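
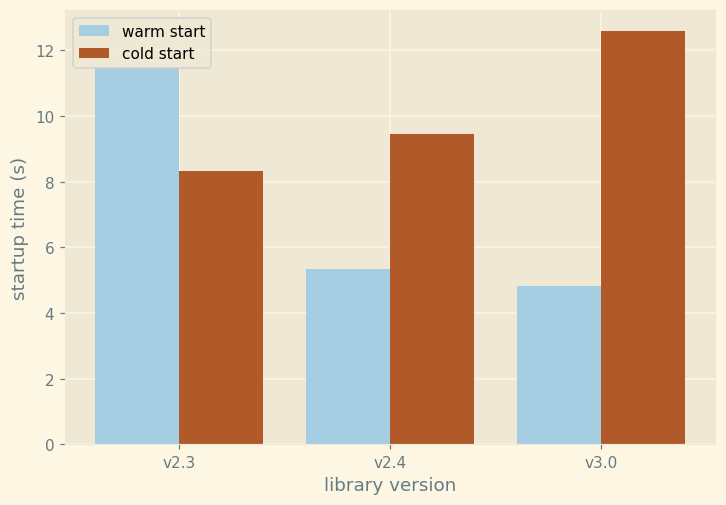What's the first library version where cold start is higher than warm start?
v2.3: cold start ≈ 8 vs warm start ≈ 12 (not yet); v2.4: cold start ≈ 10 vs warm start ≈ 6 (first crossover).

v2.4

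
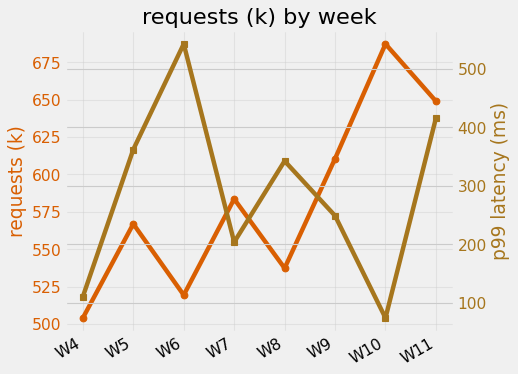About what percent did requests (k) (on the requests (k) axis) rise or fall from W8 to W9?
W8 ≈ 540, W9 ≈ 620; (620 − 540) / 540 ≈ +14.8%.

≈ +14.8%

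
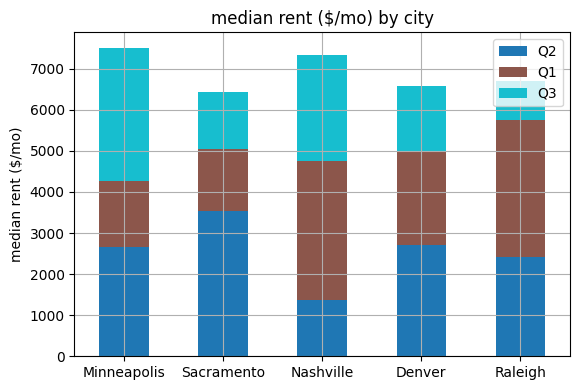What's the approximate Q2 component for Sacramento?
≈ 4000

Q2 top ≈ 4000, bottom ≈ 0; segment ≈ 4000.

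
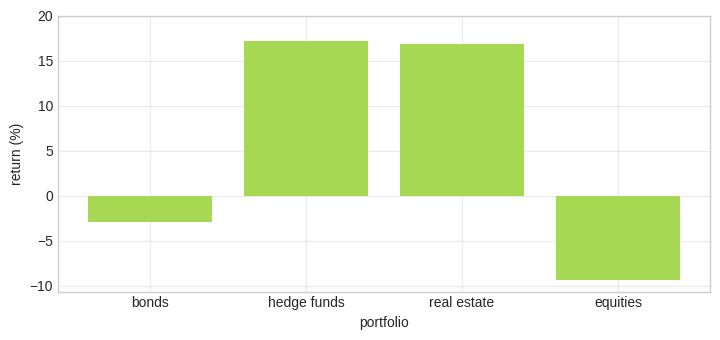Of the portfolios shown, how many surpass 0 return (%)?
2

Above 0: hedge funds, real estate.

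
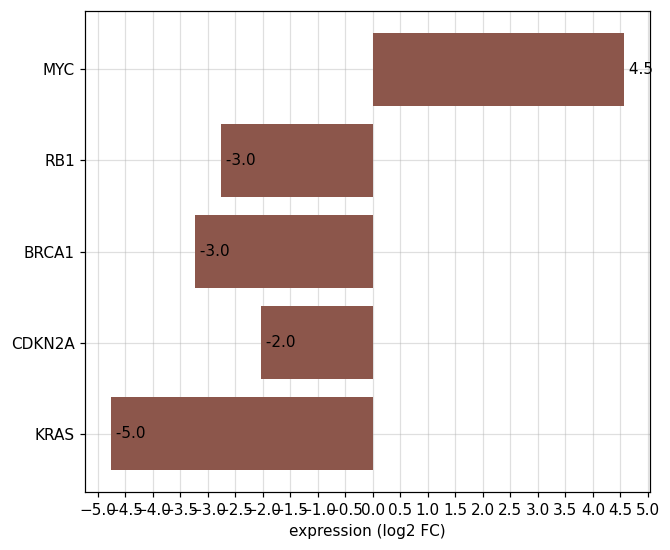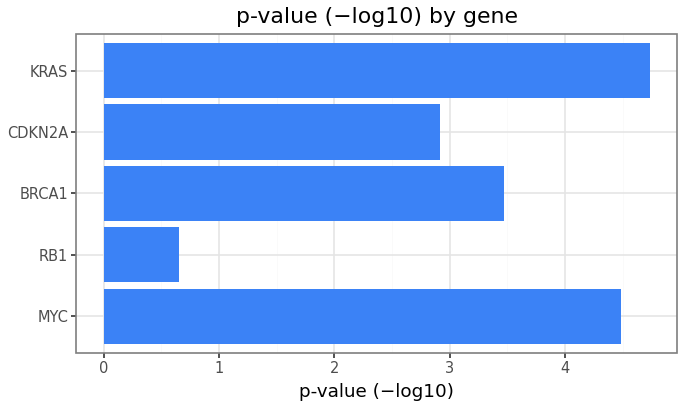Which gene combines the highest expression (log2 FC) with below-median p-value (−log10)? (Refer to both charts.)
CDKN2A

Chart 2 median p-value (−log10) ≈ 3.5; below-median genes: RB1, CDKN2A. Among those, CDKN2A has the highest expression (log2 FC) (≈ -2).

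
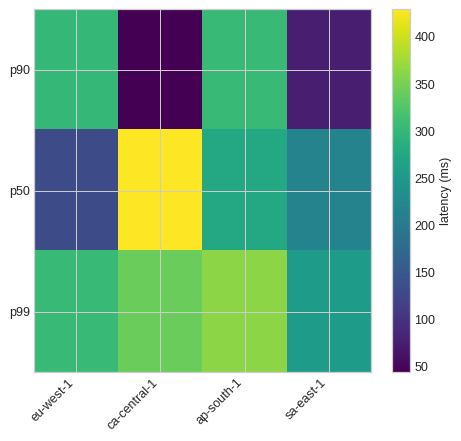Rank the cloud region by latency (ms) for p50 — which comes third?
sa-east-1

Top 4 for p50: ca-central-1 ≈ 450, ap-south-1 ≈ 300, sa-east-1 ≈ 200, eu-west-1 ≈ 150.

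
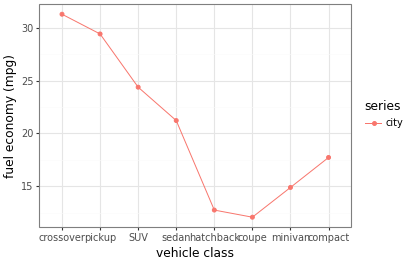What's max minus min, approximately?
Max crossover ≈ 32, min coupe ≈ 12; range ≈ 20.

≈ 20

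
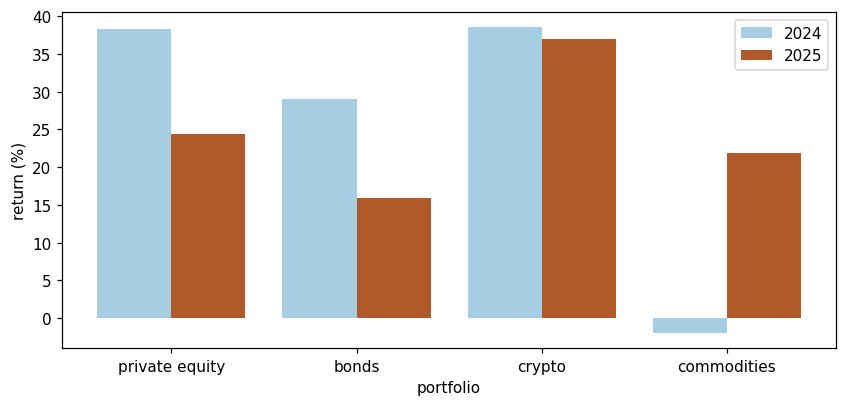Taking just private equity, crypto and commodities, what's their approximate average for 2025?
(25 + 35 + 20) / 3 ≈ 27.

≈ 27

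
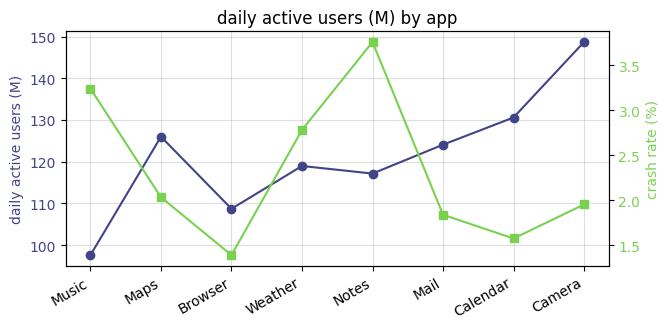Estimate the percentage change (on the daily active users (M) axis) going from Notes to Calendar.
Notes ≈ 115, Calendar ≈ 130; (130 − 115) / 115 ≈ +13%.

≈ +13%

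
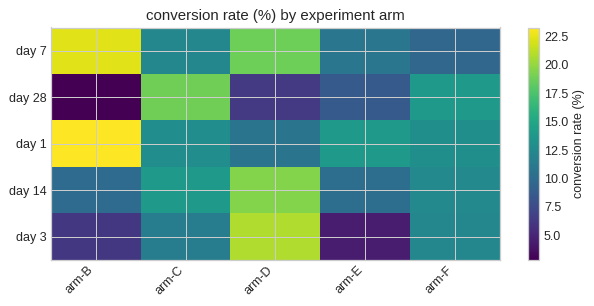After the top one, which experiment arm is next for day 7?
arm-D

Top 3 for day 7: arm-B ≈ 22, arm-D ≈ 18, arm-C ≈ 12.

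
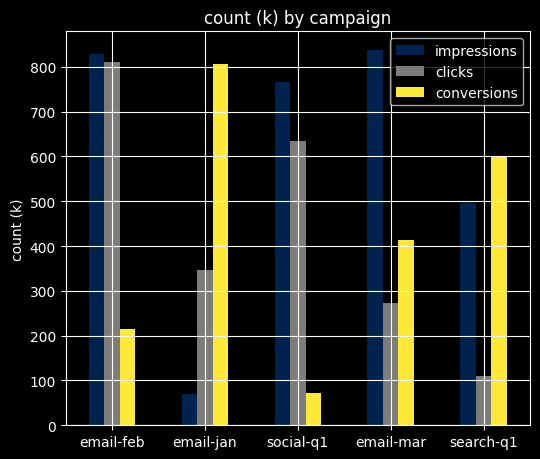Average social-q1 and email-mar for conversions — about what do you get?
(100 + 400) / 2 ≈ 250.

≈ 250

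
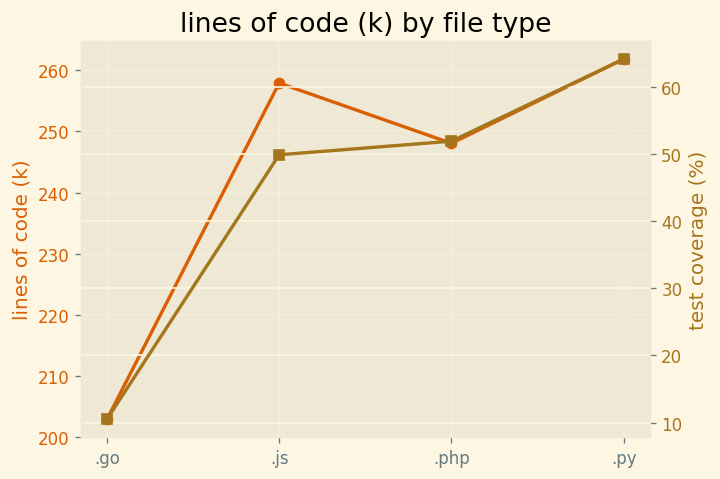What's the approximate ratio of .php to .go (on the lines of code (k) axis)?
≈ 1.22×

.php ≈ 250, .go ≈ 205; 250/205 ≈ 1.22.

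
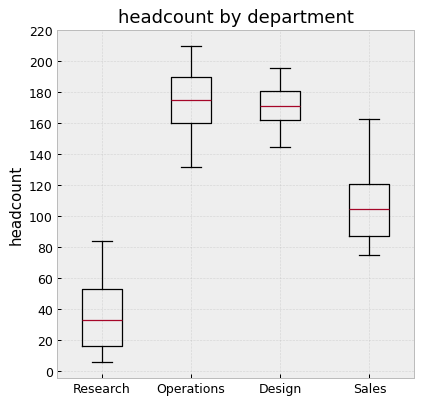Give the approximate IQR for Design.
≈ 20

Q3 ≈ 180, Q1 ≈ 160; IQR ≈ 20.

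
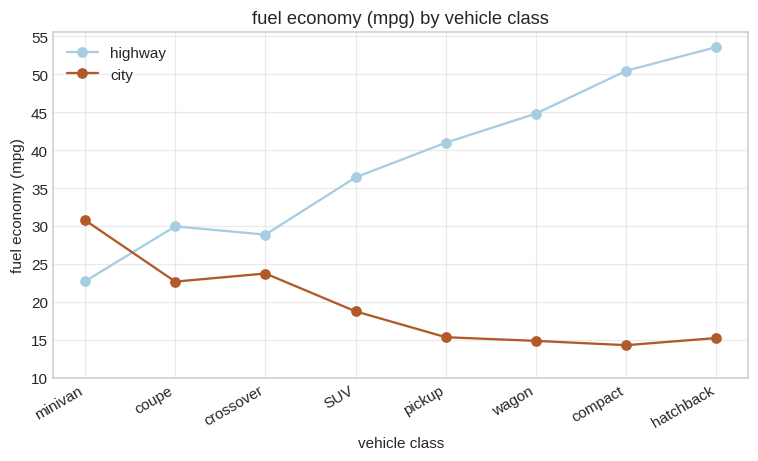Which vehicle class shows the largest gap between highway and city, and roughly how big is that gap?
hatchback: highway ≈ 55, city ≈ 15 → gap ≈ 40. Next-largest (compact) is only ≈ 35.

hatchback, ≈ 40 mpg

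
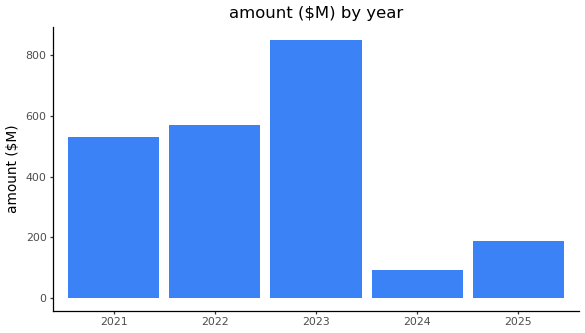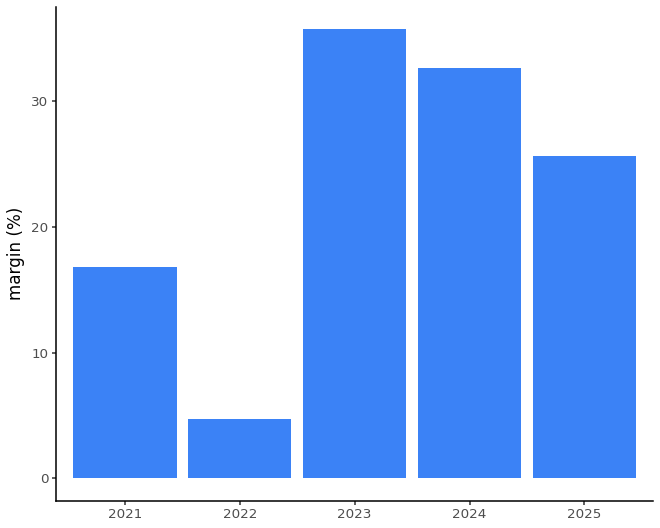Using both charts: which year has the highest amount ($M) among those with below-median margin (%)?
2022

Chart 2 median margin (%) ≈ 25; below-median years: 2021, 2022. Among those, 2022 has the highest amount ($M) (≈ 600).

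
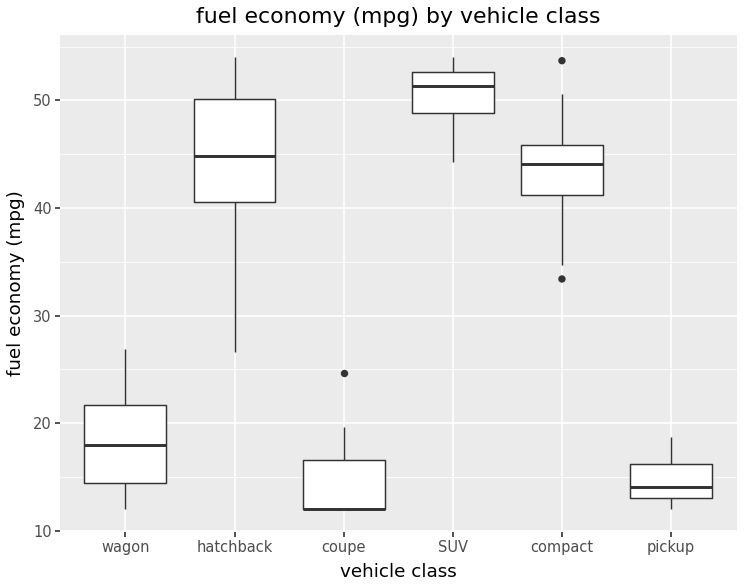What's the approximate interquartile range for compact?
≈ 5

Q3 ≈ 45, Q1 ≈ 40; IQR ≈ 5.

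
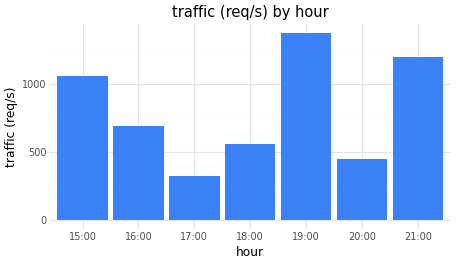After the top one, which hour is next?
Top 3: 19:00 ≈ 1400, 21:00 ≈ 1200, 15:00 ≈ 1000.

21:00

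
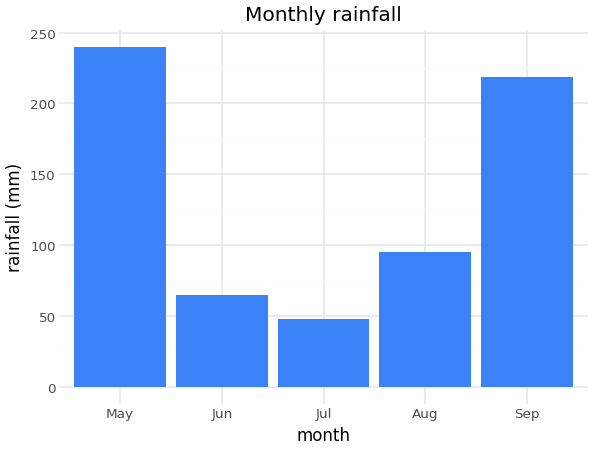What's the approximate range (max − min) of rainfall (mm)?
≈ 200

Max May ≈ 240, min Jul ≈ 40; range ≈ 200.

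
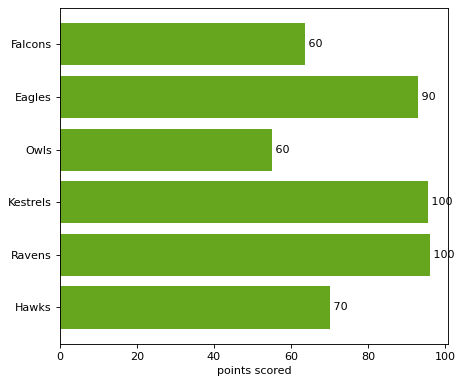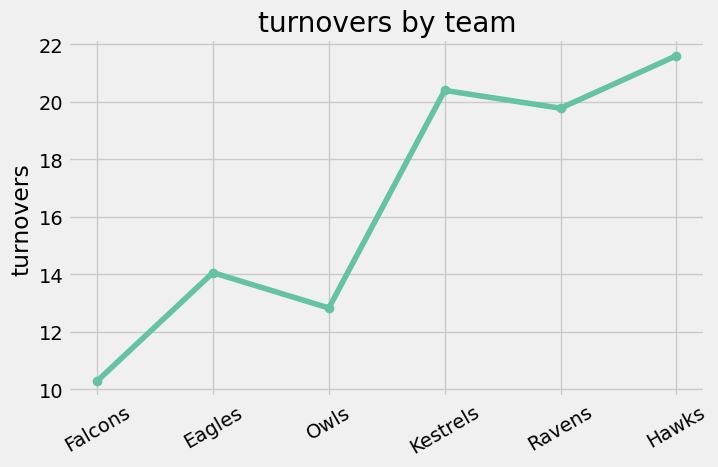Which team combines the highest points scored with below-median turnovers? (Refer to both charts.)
Eagles

Chart 2 median turnovers ≈ 16; below-median teams: Falcons, Eagles, Owls. Among those, Eagles has the highest points scored (≈ 90).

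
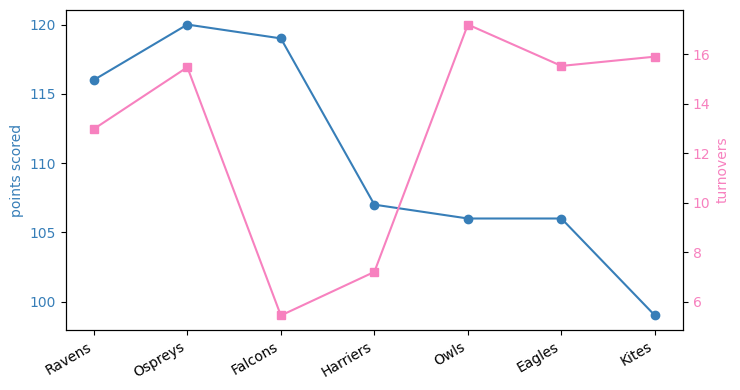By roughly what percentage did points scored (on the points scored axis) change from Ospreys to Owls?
≈ -11.7%

Ospreys ≈ 120, Owls ≈ 106; (106 − 120) / 120 ≈ -11.7%.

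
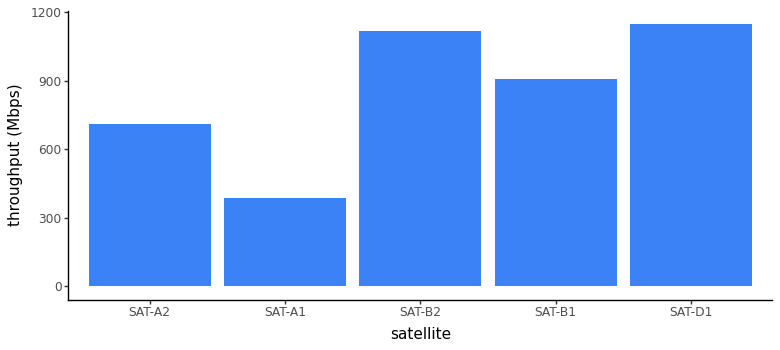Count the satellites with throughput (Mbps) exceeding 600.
Above 600: SAT-A2, SAT-B2, SAT-B1, SAT-D1.

4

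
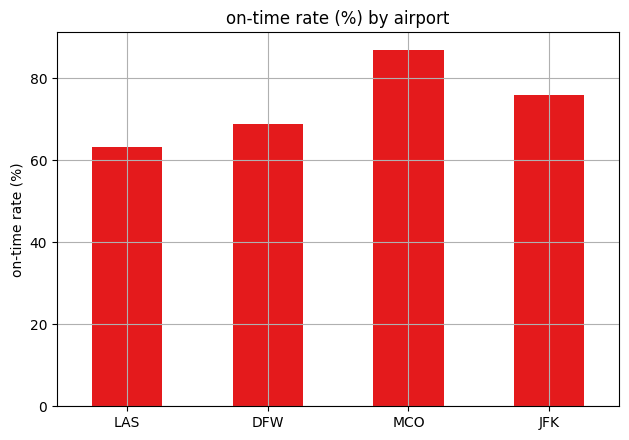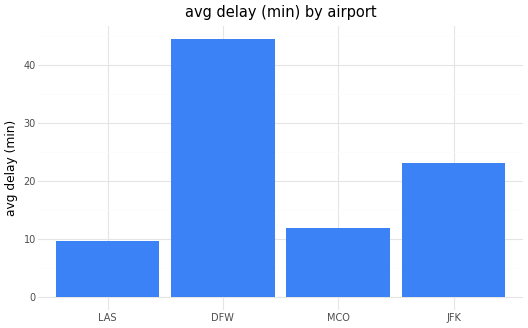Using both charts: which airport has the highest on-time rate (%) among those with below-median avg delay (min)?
MCO

Chart 2 median avg delay (min) ≈ 20; below-median airports: LAS, MCO. Among those, MCO has the highest on-time rate (%) (≈ 90).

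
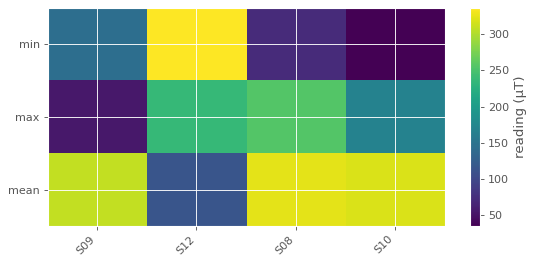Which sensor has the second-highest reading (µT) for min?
Top 3 for min: S12 ≈ 350, S09 ≈ 150, S08 ≈ 50.

S09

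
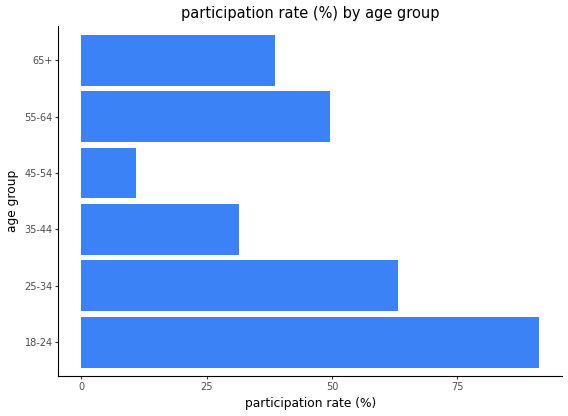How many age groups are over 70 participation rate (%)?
Above 70: 18-24.

1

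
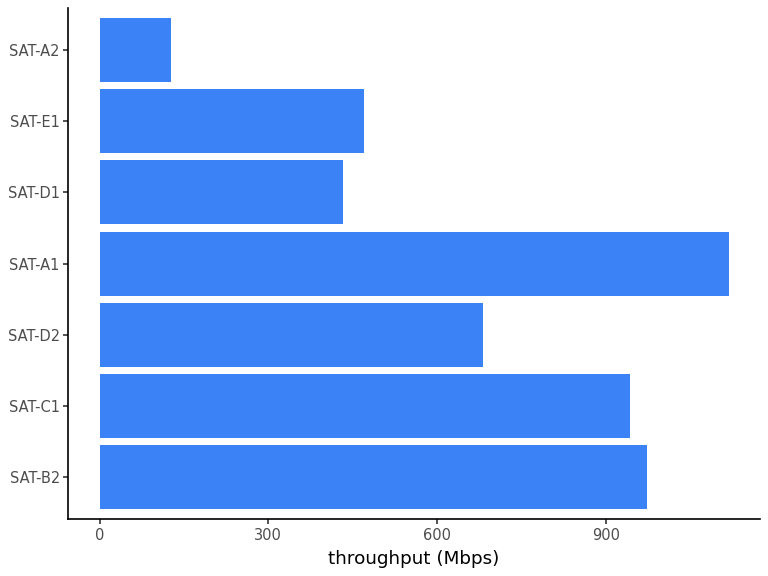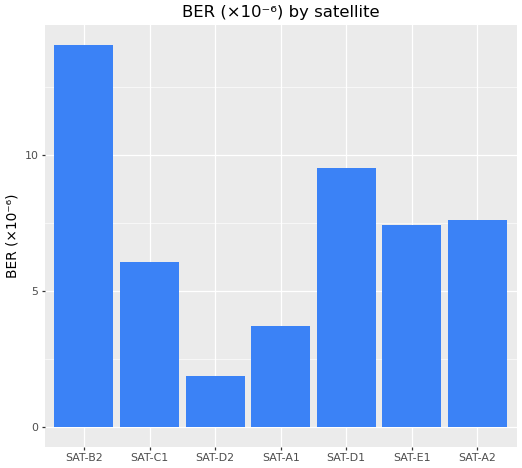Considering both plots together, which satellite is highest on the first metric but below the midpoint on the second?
SAT-A1

Chart 2 median BER (×10⁻⁶) ≈ 8; below-median satellites: SAT-C1, SAT-D2, SAT-A1. Among those, SAT-A1 has the highest throughput (Mbps) (≈ 1200).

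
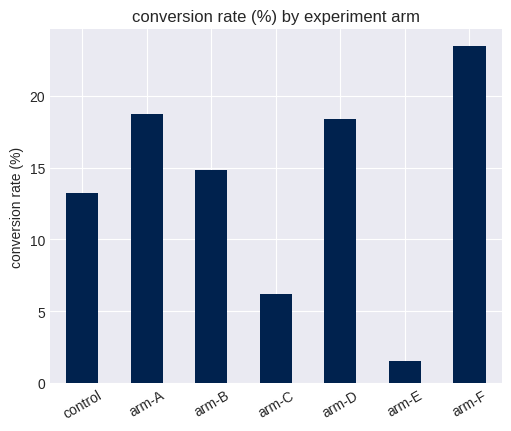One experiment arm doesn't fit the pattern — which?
arm-E

arm-E ≈ 2; the rest sit between ≈ 6 and ≈ 24.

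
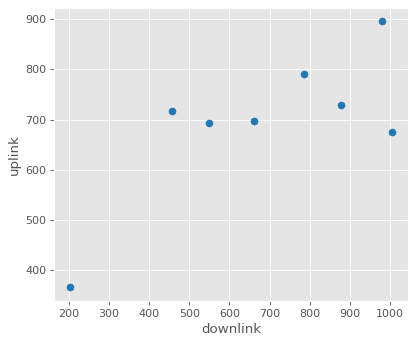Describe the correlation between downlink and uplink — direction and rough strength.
Points are positively correlated; strong (|r| ≈ 0.8).

positive, strong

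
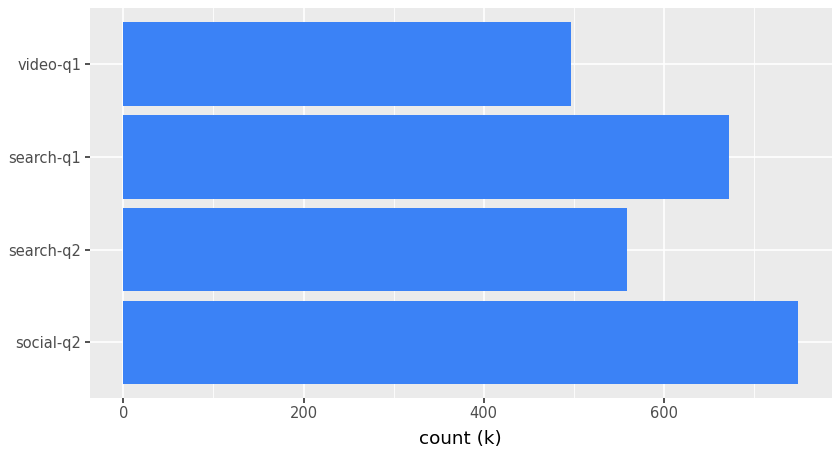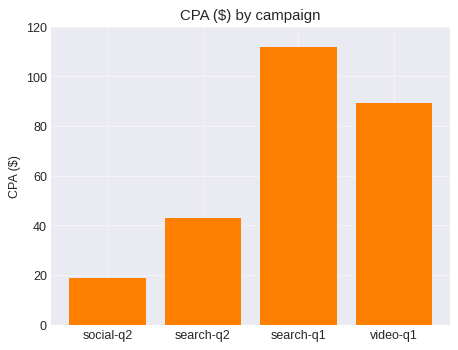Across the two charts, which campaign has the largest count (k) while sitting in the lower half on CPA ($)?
Chart 2 median CPA ($) ≈ 60; below-median campaigns: social-q2, search-q2. Among those, social-q2 has the highest count (k) (≈ 700).

social-q2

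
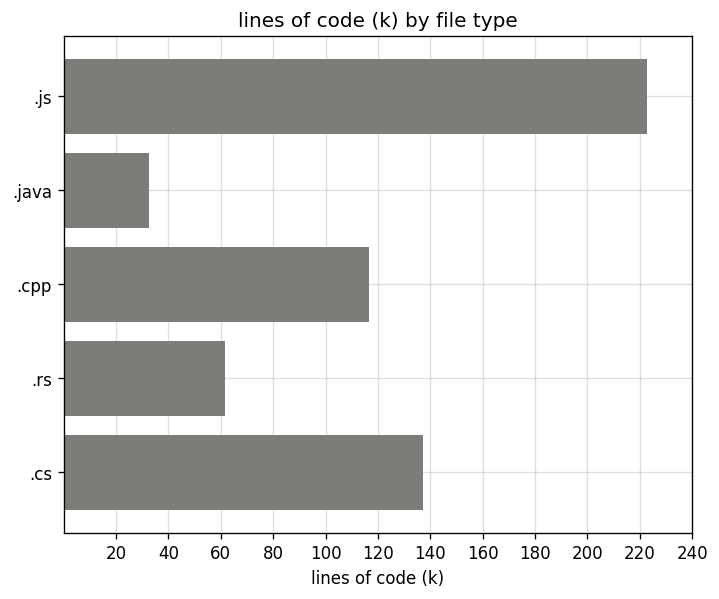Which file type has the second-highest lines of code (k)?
.cs

Top 3: .js ≈ 220, .cs ≈ 140, .cpp ≈ 120.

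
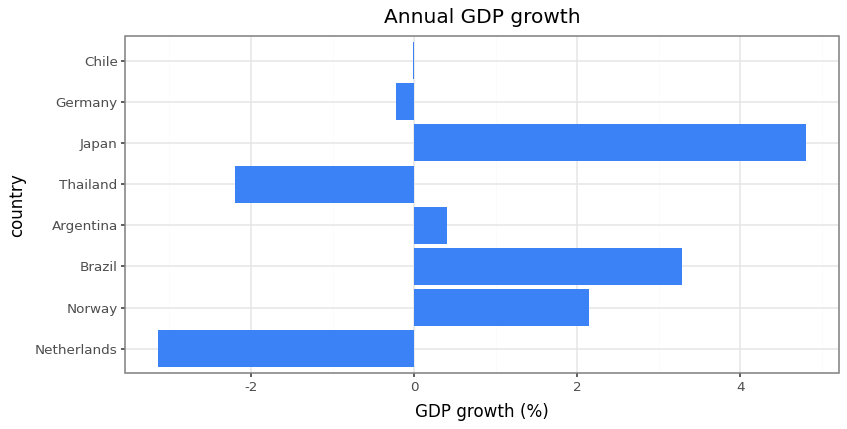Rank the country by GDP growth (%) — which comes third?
Norway

Top 4: Japan ≈ 5, Brazil ≈ 3, Norway ≈ 2, Argentina ≈ 0.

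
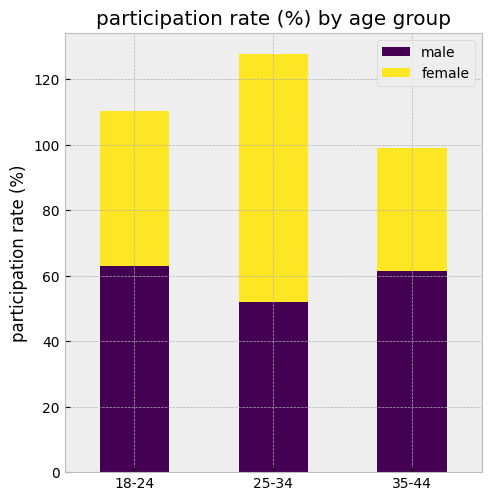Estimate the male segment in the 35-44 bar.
≈ 60

male top ≈ 60, bottom ≈ 0; segment ≈ 60.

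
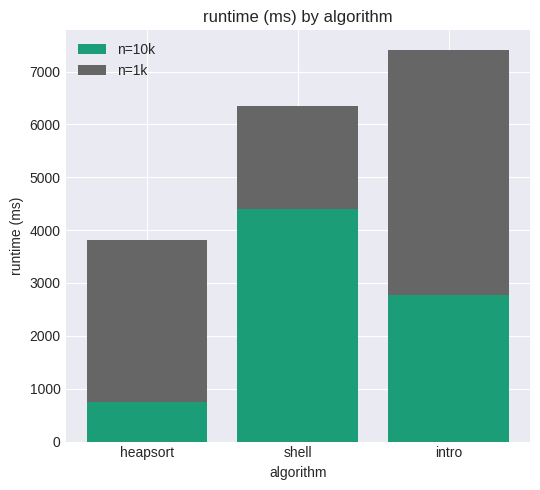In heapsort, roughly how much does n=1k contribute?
n=1k top ≈ 4000, bottom ≈ 1000; segment ≈ 3000.

≈ 3000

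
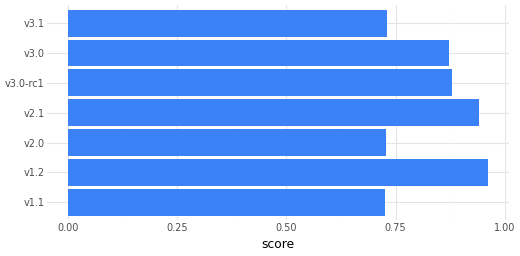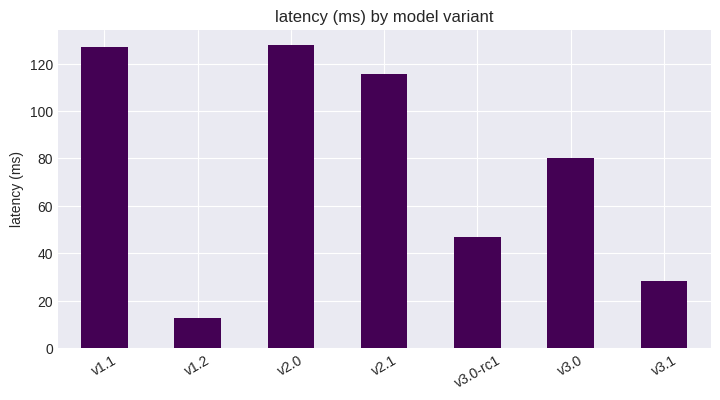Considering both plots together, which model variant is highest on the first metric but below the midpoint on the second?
Chart 2 median latency (ms) ≈ 80; below-median model variants: v1.2, v3.0-rc1, v3.1. Among those, v1.2 has the highest score (≈ 1).

v1.2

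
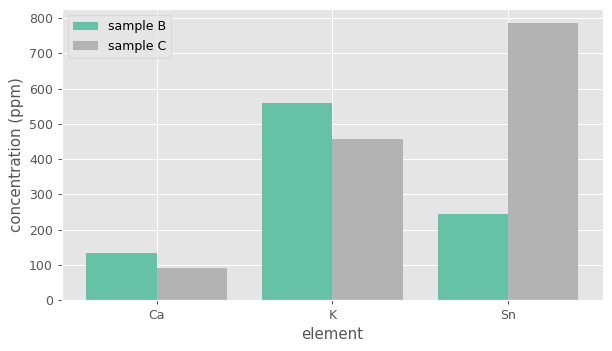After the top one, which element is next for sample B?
Top 3 for sample B: K ≈ 600, Sn ≈ 200, Ca ≈ 100.

Sn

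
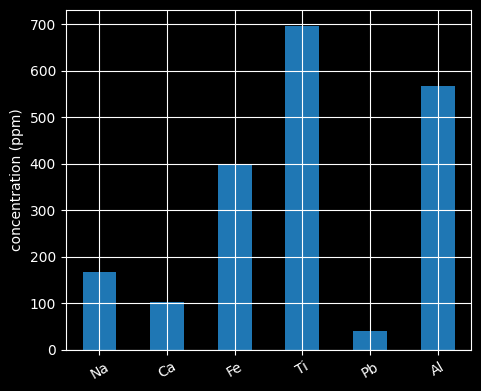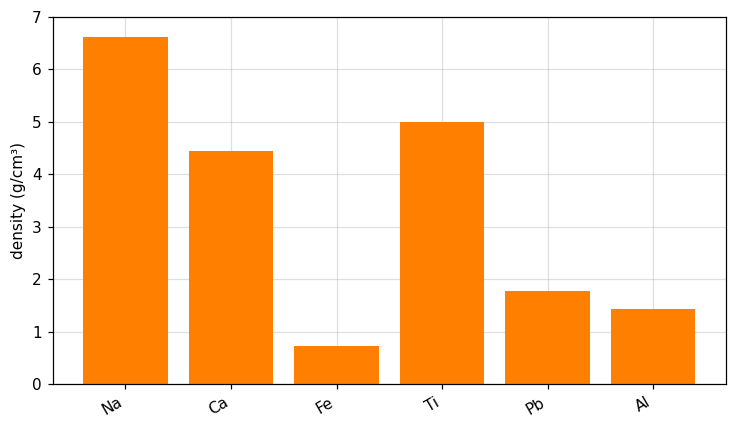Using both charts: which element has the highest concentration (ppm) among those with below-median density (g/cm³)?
Chart 2 median density (g/cm³) ≈ 3; below-median elements: Fe, Pb, Al. Among those, Al has the highest concentration (ppm) (≈ 600).

Al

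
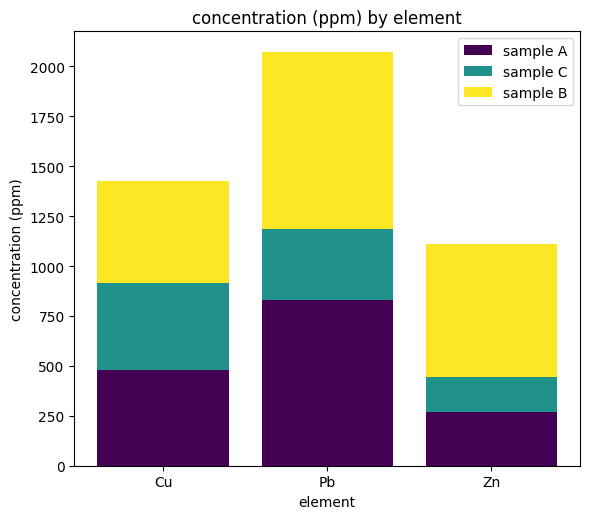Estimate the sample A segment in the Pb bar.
≈ 800

sample A top ≈ 800, bottom ≈ 0; segment ≈ 800.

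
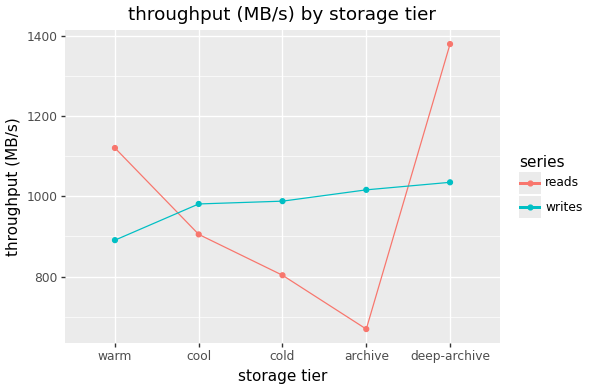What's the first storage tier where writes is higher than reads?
cool

warm: writes ≈ 900 vs reads ≈ 1100 (not yet); cool: writes ≈ 1000 vs reads ≈ 900 (first crossover).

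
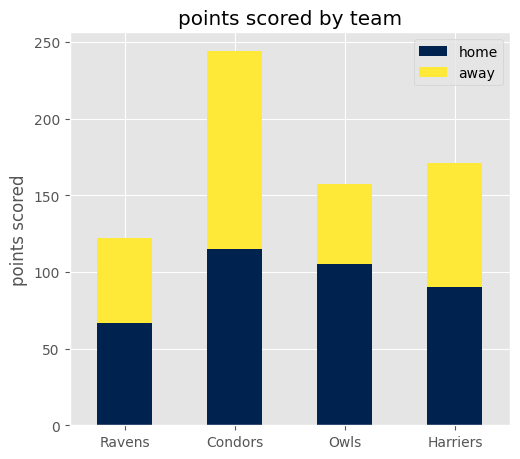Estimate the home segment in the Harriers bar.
≈ 100

home top ≈ 100, bottom ≈ 0; segment ≈ 100.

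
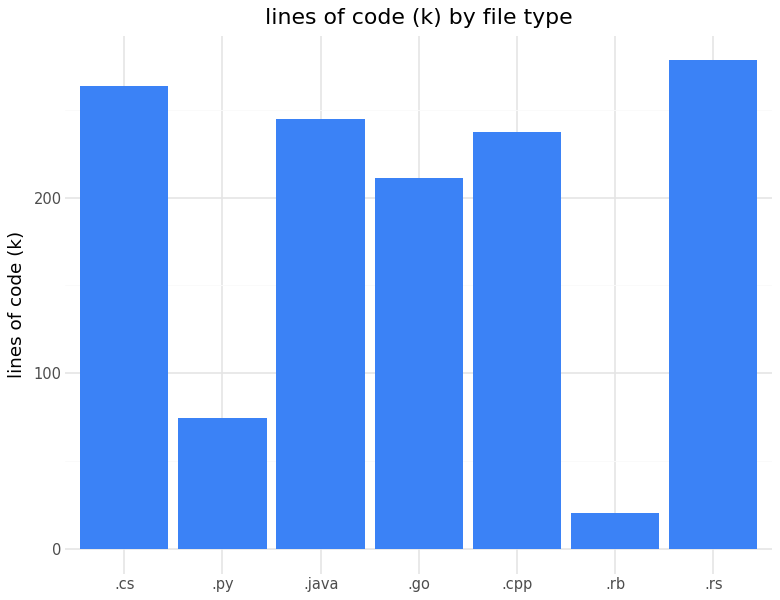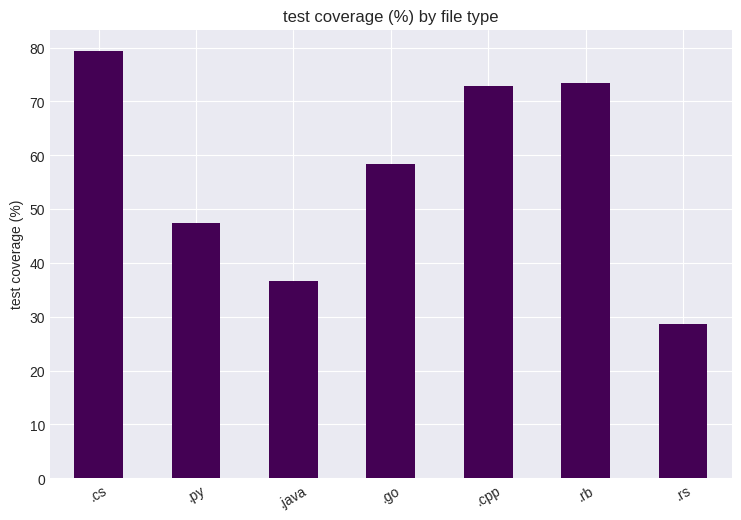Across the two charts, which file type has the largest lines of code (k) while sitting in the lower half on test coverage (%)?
Chart 2 median test coverage (%) ≈ 60; below-median file types: .py, .java, .rs. Among those, .rs has the highest lines of code (k) (≈ 300).

.rs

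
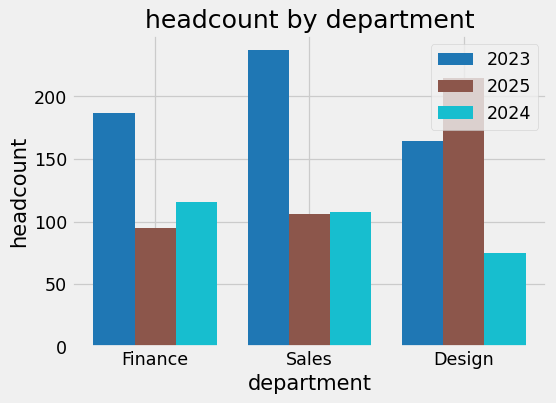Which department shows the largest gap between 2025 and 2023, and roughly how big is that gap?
Sales, ≈ 140

Sales: 2025 ≈ 100, 2023 ≈ 240 → gap ≈ 140. Next-largest (Finance) is only ≈ 80.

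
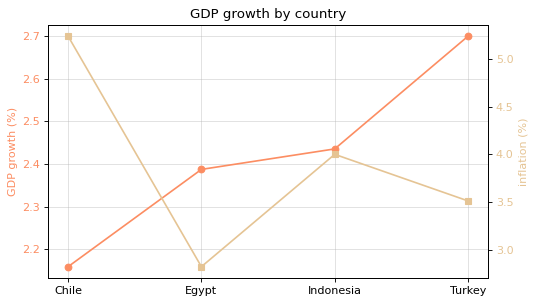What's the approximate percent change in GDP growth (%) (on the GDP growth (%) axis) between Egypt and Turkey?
≈ +12.5%

Egypt ≈ 2.40, Turkey ≈ 2.70; (2.70 − 2.40) / 2.40 ≈ +12.5%.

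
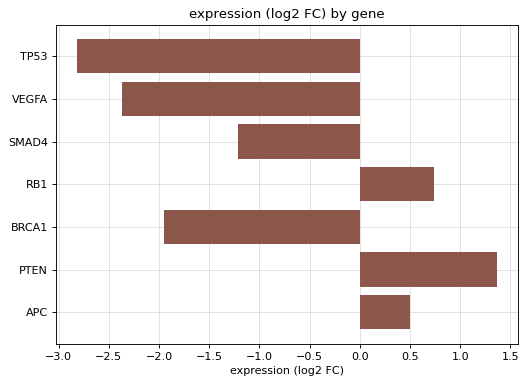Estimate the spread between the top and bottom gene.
Max PTEN ≈ 1.5, min TP53 ≈ -3.0; range ≈ 4.5.

≈ 4.5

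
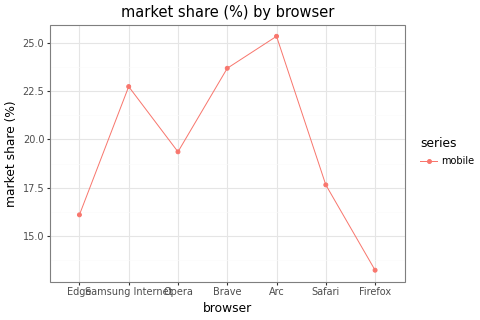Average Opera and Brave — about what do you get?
(20 + 24) / 2 ≈ 22.

≈ 22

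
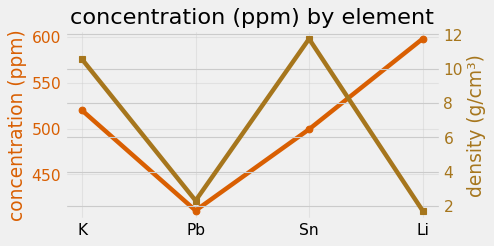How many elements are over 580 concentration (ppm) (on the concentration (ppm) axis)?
1

Above 580: Li.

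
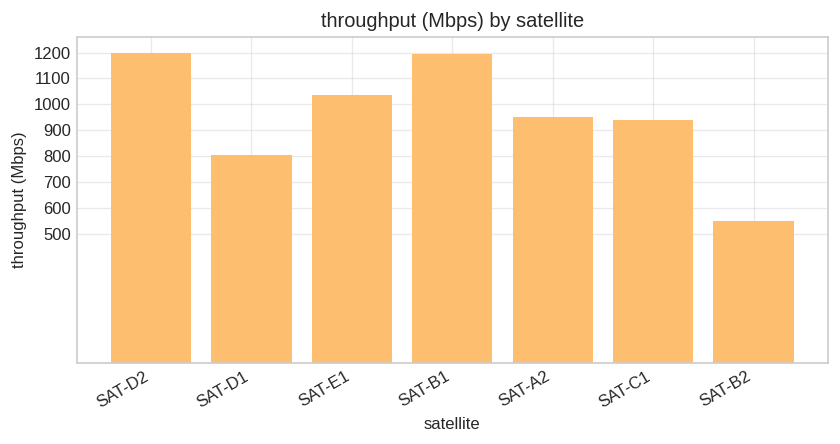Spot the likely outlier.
SAT-B2 ≈ 500; the rest sit between ≈ 800 and ≈ 1200.

SAT-B2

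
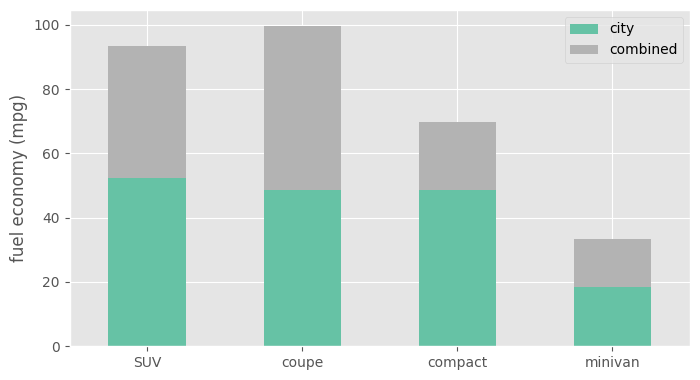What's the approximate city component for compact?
≈ 50

city top ≈ 50, bottom ≈ 0; segment ≈ 50.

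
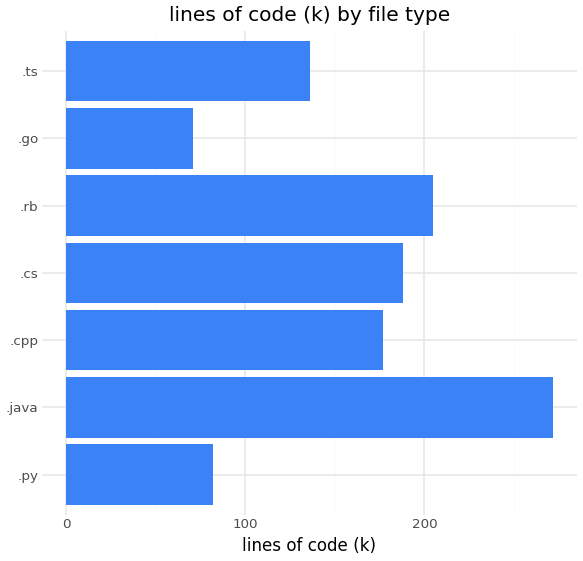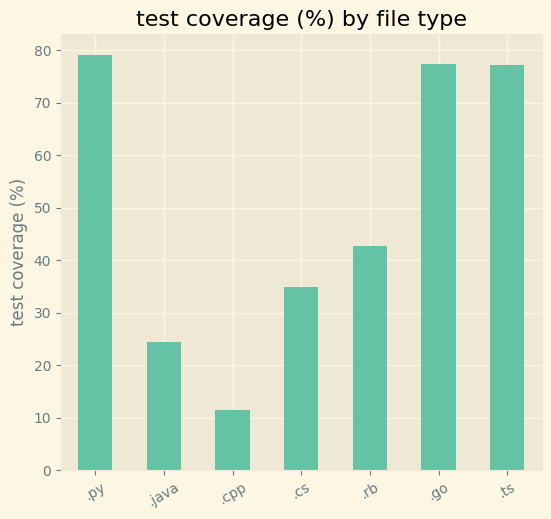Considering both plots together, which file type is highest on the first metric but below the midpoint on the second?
.java

Chart 2 median test coverage (%) ≈ 40; below-median file types: .java, .cpp, .cs. Among those, .java has the highest lines of code (k) (≈ 275).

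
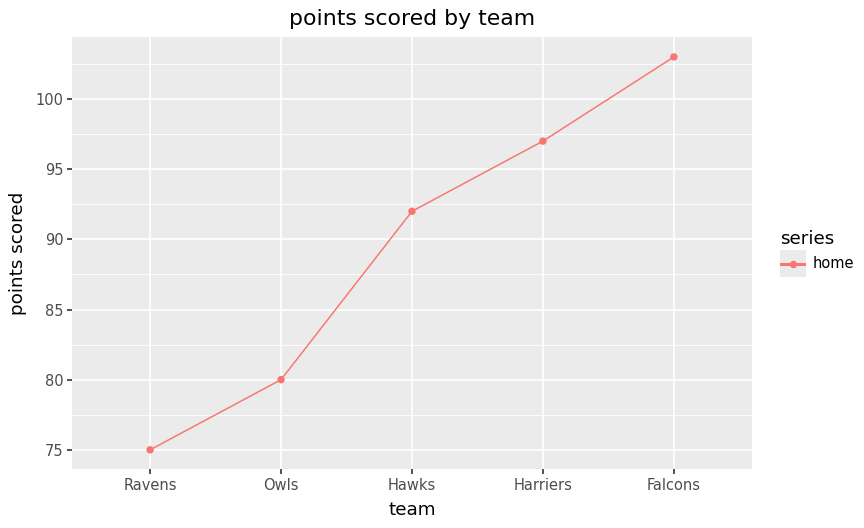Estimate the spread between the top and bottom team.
Max Falcons ≈ 105, min Ravens ≈ 75; range ≈ 30.

≈ 30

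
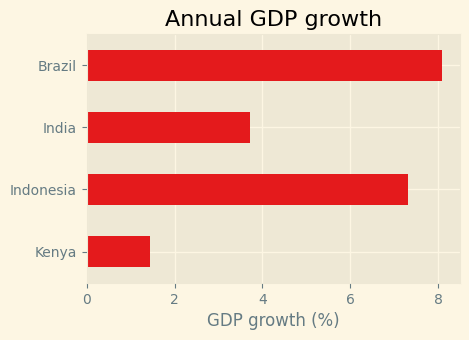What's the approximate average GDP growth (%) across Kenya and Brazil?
(1 + 8) / 2 ≈ 4.

≈ 4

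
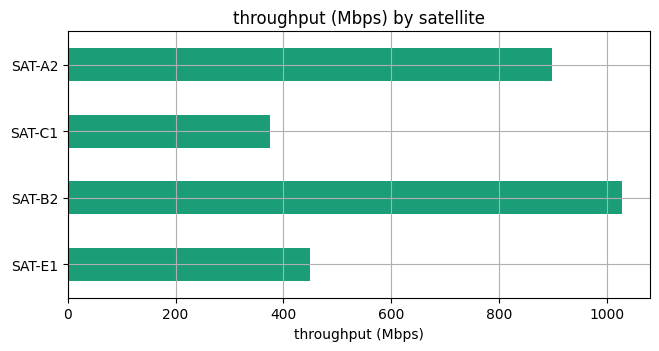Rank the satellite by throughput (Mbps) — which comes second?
SAT-A2

Top 3: SAT-B2 ≈ 1000, SAT-A2 ≈ 900, SAT-E1 ≈ 400.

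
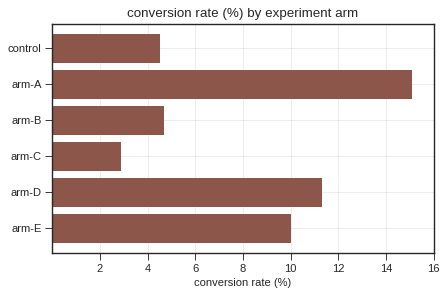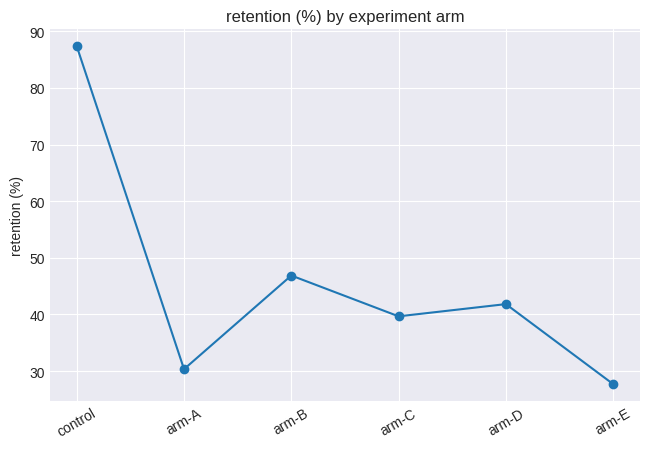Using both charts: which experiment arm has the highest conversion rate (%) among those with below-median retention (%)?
Chart 2 median retention (%) ≈ 40; below-median experiment arms: arm-A, arm-C, arm-E. Among those, arm-A has the highest conversion rate (%) (≈ 16).

arm-A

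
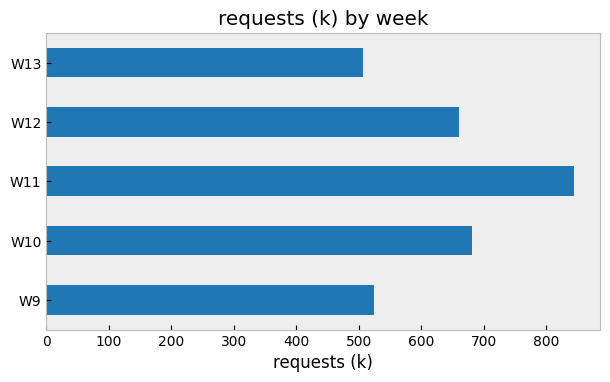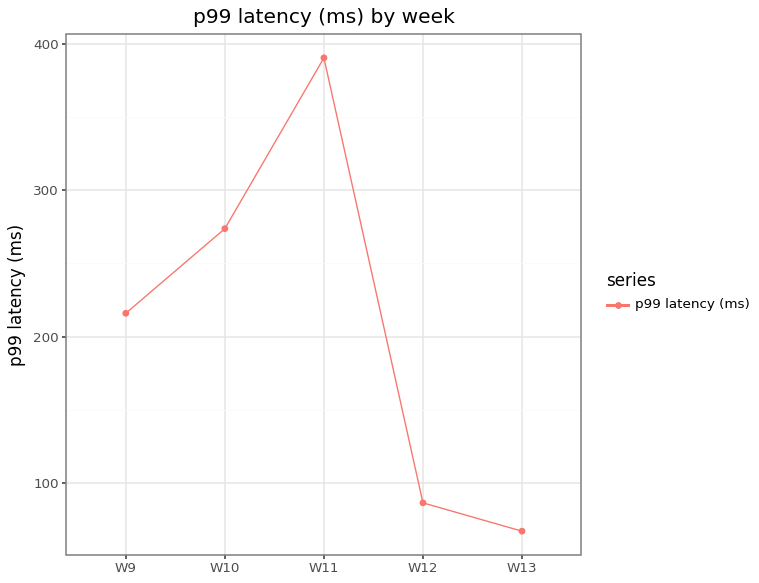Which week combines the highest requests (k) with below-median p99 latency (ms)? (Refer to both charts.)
Chart 2 median p99 latency (ms) ≈ 200; below-median weeks: W12, W13. Among those, W12 has the highest requests (k) (≈ 700).

W12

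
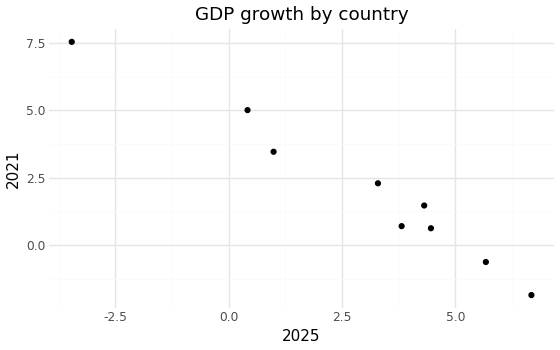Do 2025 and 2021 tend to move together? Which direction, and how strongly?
negative, strong

Points are negatively correlated; strong (|r| ≈ 1.0).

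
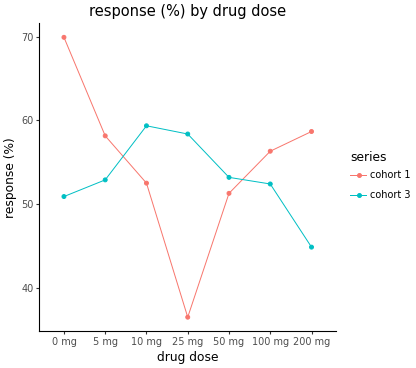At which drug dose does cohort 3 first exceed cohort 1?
5 mg: cohort 3 ≈ 55 vs cohort 1 ≈ 60 (not yet); 10 mg: cohort 3 ≈ 60 vs cohort 1 ≈ 55 (first crossover).

10 mg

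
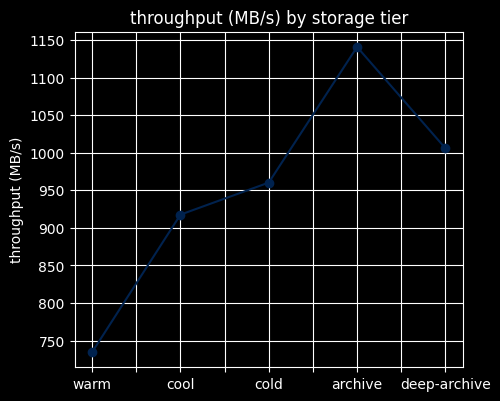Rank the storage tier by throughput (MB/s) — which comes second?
deep-archive

Top 3: archive ≈ 1150, deep-archive ≈ 1000, cold ≈ 950.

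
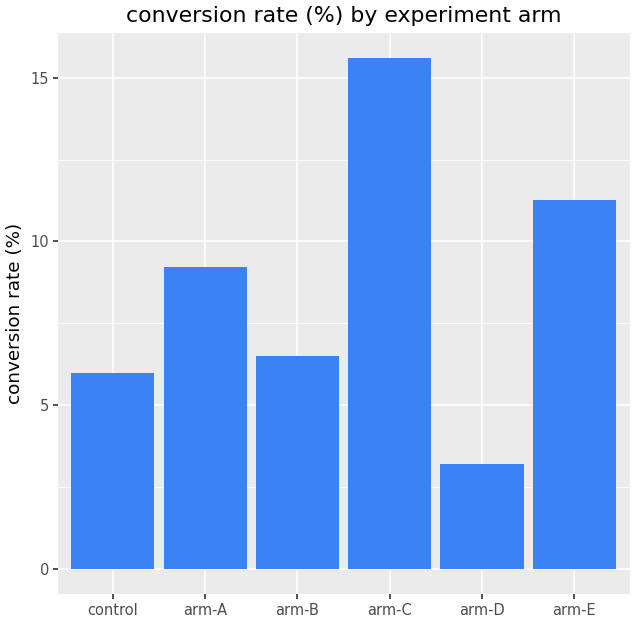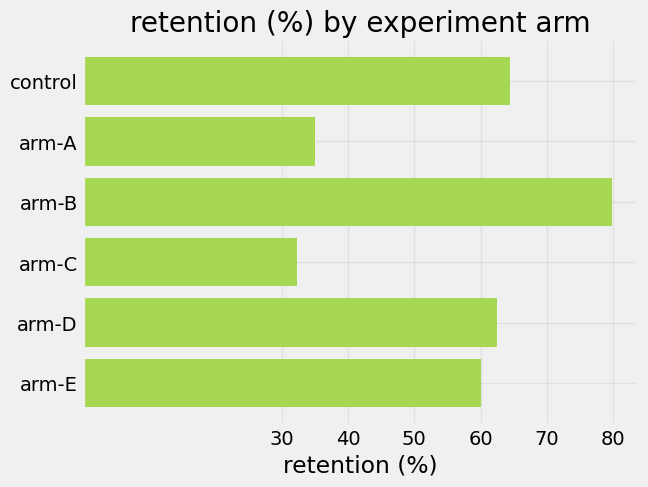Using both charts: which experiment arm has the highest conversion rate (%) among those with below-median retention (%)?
arm-C

Chart 2 median retention (%) ≈ 60; below-median experiment arms: arm-A, arm-C, arm-E. Among those, arm-C has the highest conversion rate (%) (≈ 16).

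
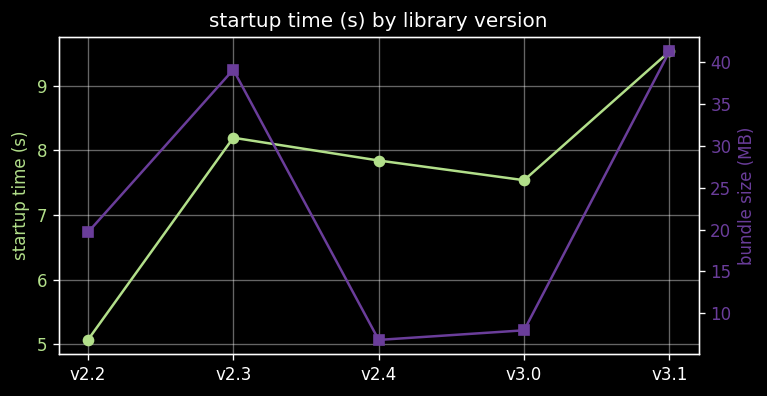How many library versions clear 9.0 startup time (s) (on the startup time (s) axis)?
Above 9.0: v3.1.

1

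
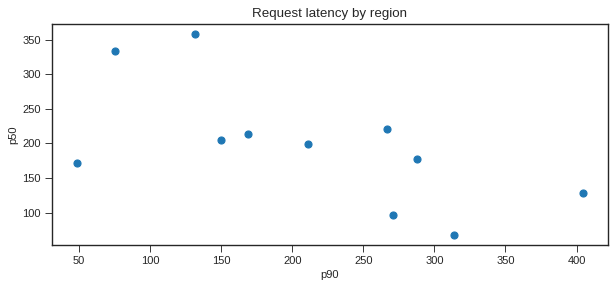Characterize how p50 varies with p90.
negative, moderate

Points are negatively correlated; moderate (|r| ≈ 0.6).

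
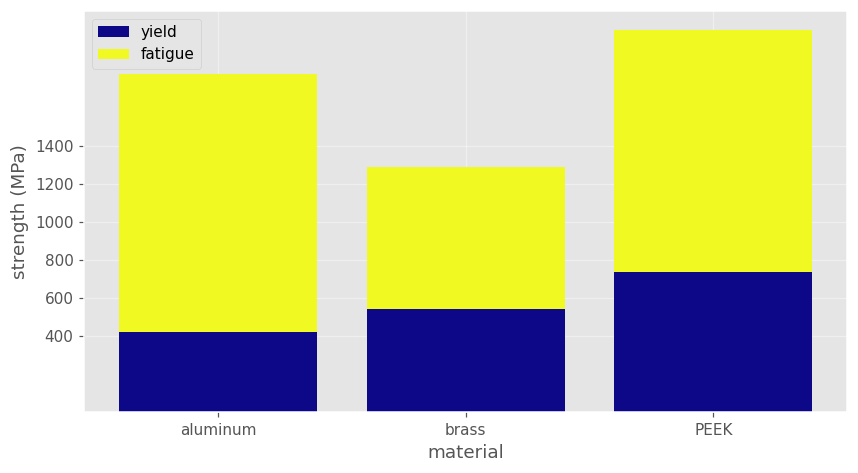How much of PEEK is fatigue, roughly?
fatigue top ≈ 2000, bottom ≈ 800; segment ≈ 1200.

≈ 1200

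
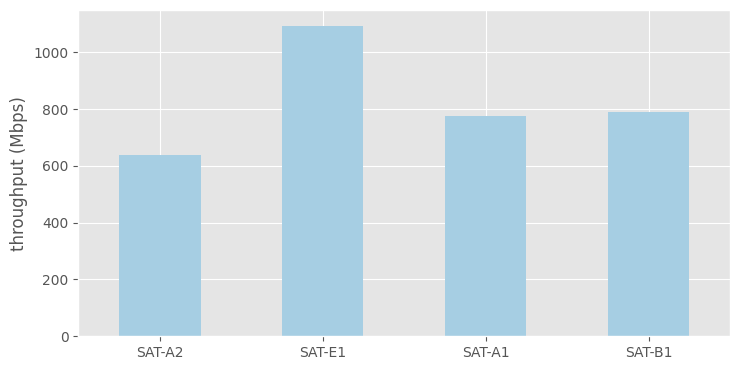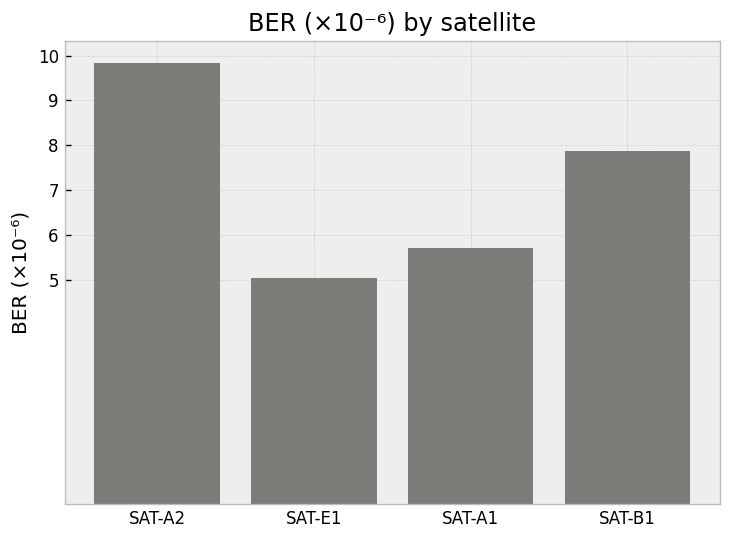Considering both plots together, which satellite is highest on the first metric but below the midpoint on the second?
Chart 2 median BER (×10⁻⁶) ≈ 7; below-median satellites: SAT-E1, SAT-A1. Among those, SAT-E1 has the highest throughput (Mbps) (≈ 1000).

SAT-E1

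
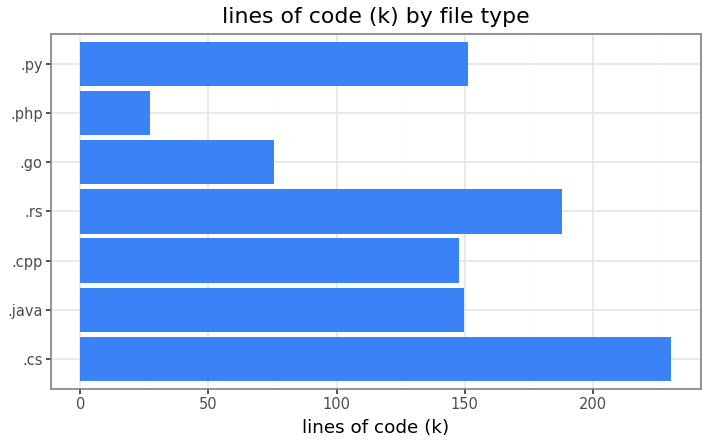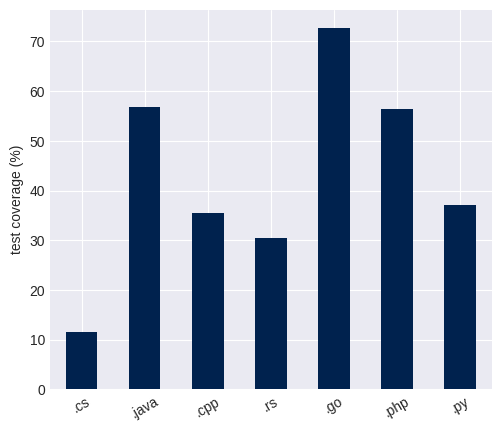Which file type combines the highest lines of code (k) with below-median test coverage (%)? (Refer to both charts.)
Chart 2 median test coverage (%) ≈ 40; below-median file types: .cs, .cpp, .rs. Among those, .cs has the highest lines of code (k) (≈ 225).

.cs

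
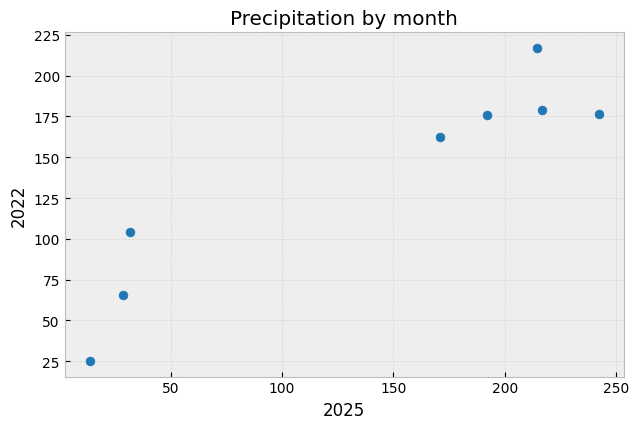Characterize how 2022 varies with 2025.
positive, strong

Points are positively correlated; strong (|r| ≈ 0.9).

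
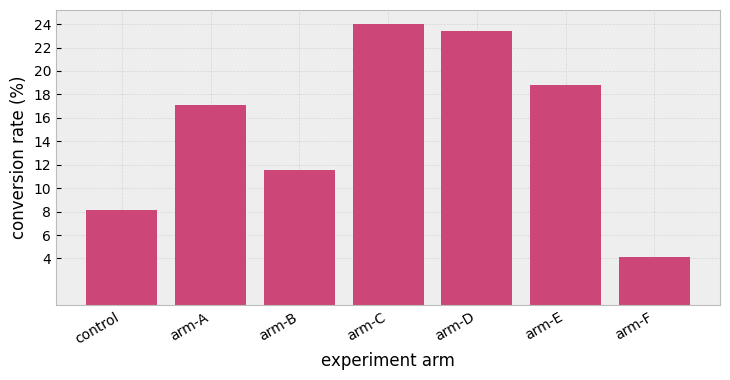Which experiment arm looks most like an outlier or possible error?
arm-F

arm-F ≈ 4; the rest sit between ≈ 8 and ≈ 24.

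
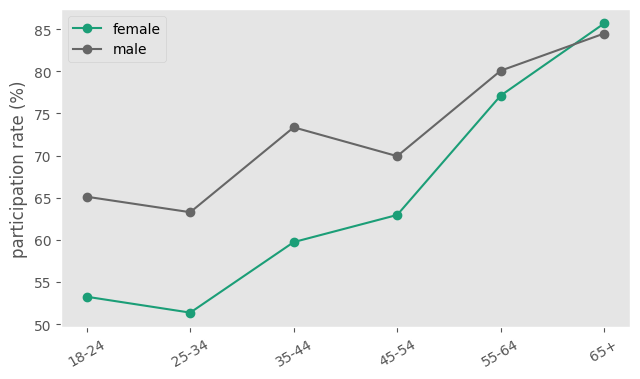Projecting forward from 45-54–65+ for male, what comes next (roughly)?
Last three: 70, 80, 85 → slope ≈ 7.5/step → next ≈ 92.5.

≈ 92.5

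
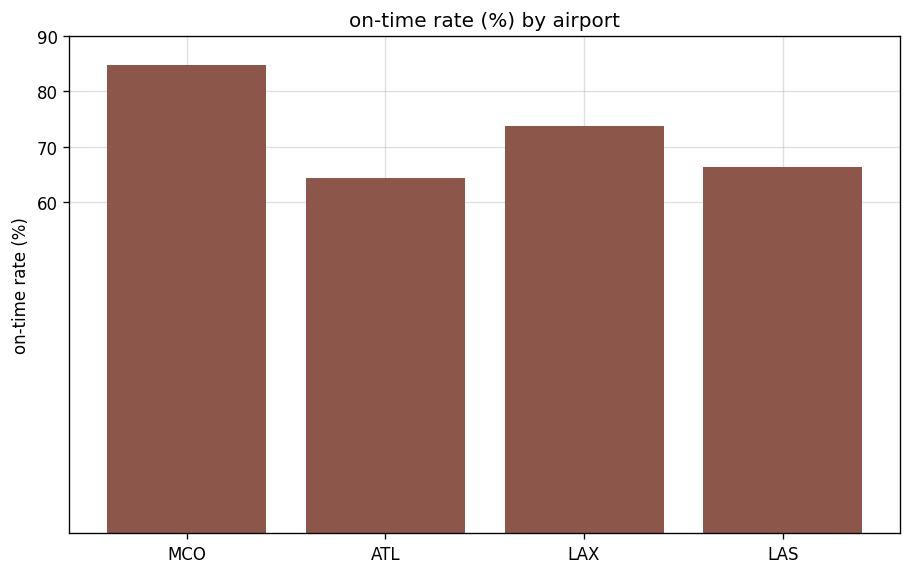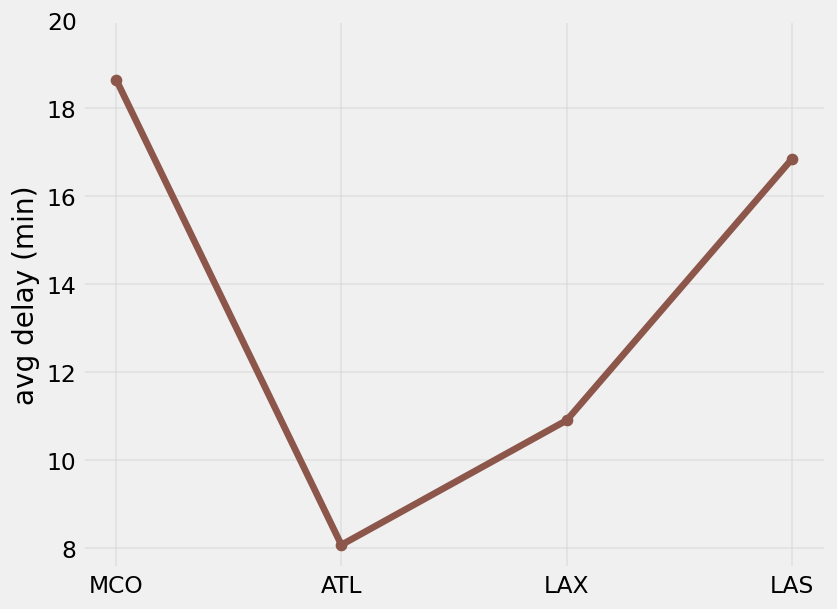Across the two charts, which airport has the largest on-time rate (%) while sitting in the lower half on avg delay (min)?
LAX

Chart 2 median avg delay (min) ≈ 14; below-median airports: ATL, LAX. Among those, LAX has the highest on-time rate (%) (≈ 70).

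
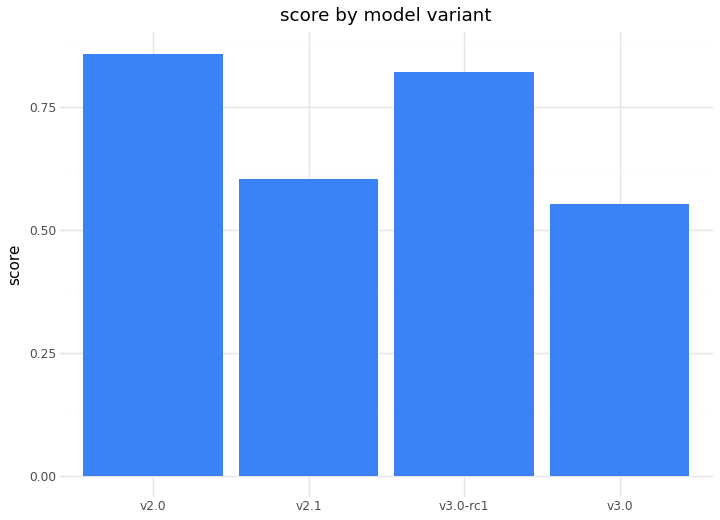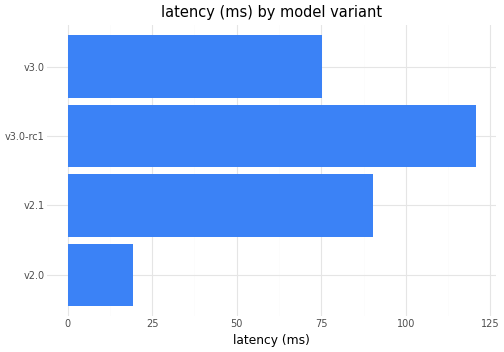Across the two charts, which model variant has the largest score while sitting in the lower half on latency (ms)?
Chart 2 median latency (ms) ≈ 80; below-median model variants: v2.0, v3.0. Among those, v2.0 has the highest score (≈ 0.9).

v2.0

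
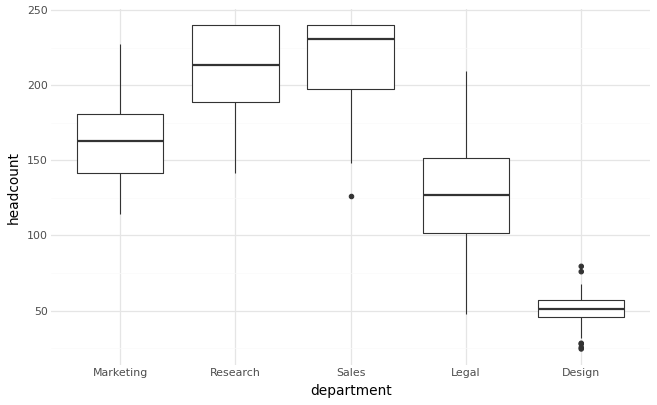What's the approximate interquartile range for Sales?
≈ 40

Q3 ≈ 240, Q1 ≈ 200; IQR ≈ 40.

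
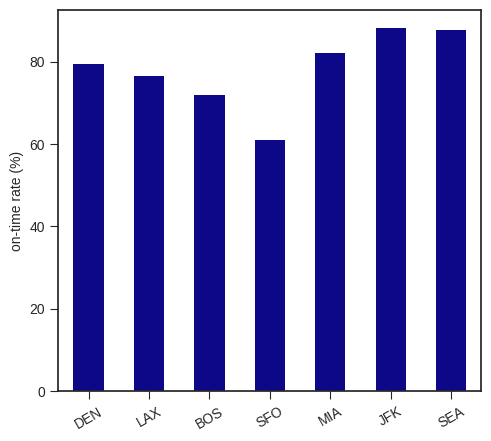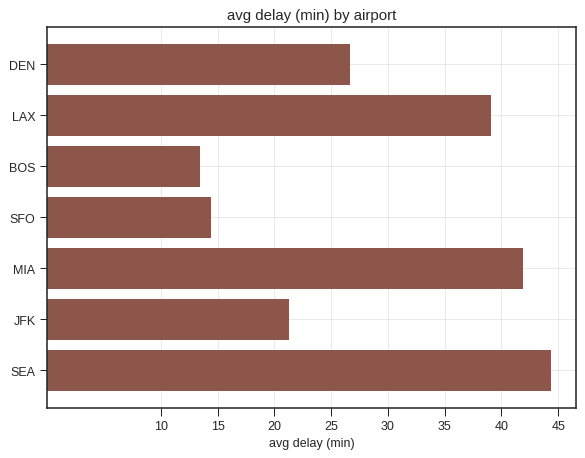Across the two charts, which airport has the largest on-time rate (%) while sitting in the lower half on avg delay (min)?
JFK

Chart 2 median avg delay (min) ≈ 25; below-median airports: BOS, SFO, JFK. Among those, JFK has the highest on-time rate (%) (≈ 90).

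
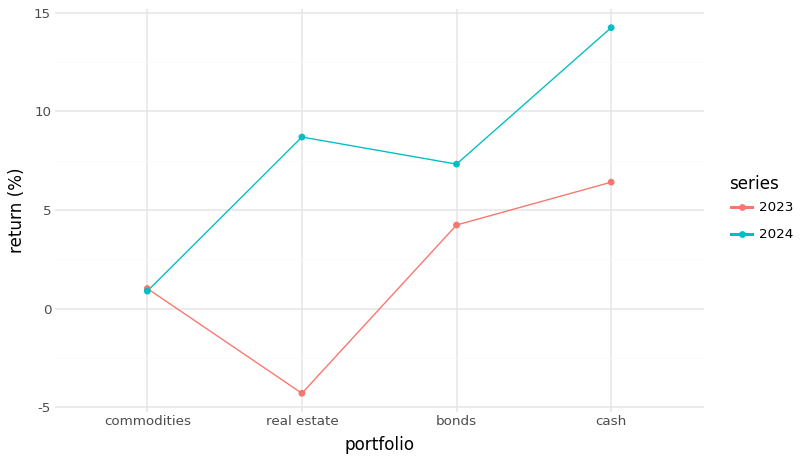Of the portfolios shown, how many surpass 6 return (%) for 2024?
Above 6: real estate, bonds, cash.

3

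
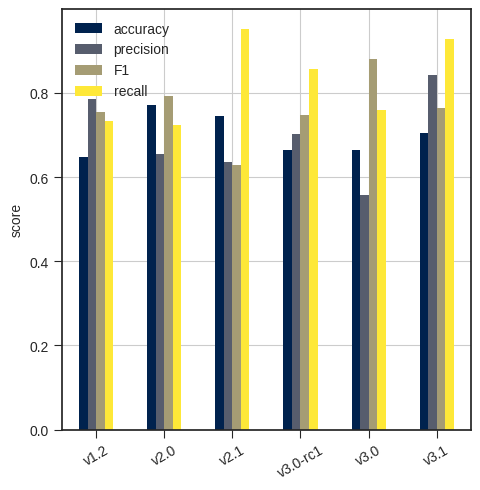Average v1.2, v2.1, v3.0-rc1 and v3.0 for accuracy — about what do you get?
(0.6 + 0.7 + 0.7 + 0.7) / 4 ≈ 0.68.

≈ 0.68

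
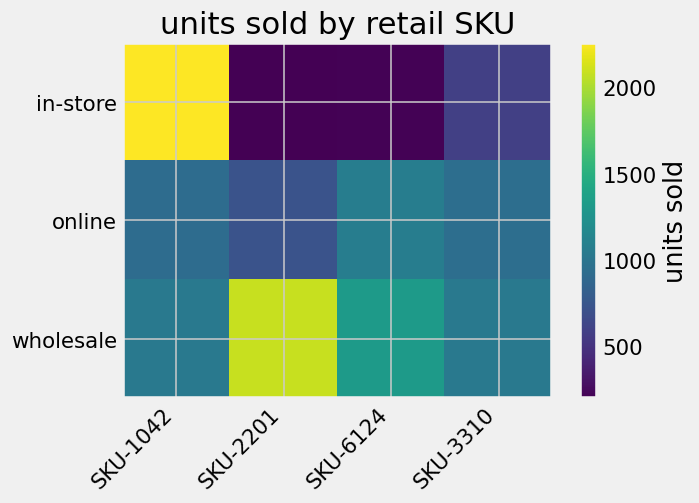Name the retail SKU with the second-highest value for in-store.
SKU-3310

Top 3 for in-store: SKU-1042 ≈ 2200, SKU-3310 ≈ 600, SKU-6124 ≈ 200.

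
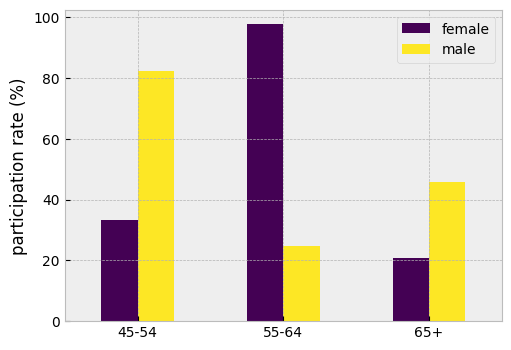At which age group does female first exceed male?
45-54: female ≈ 30 vs male ≈ 80 (not yet); 55-64: female ≈ 100 vs male ≈ 20 (first crossover).

55-64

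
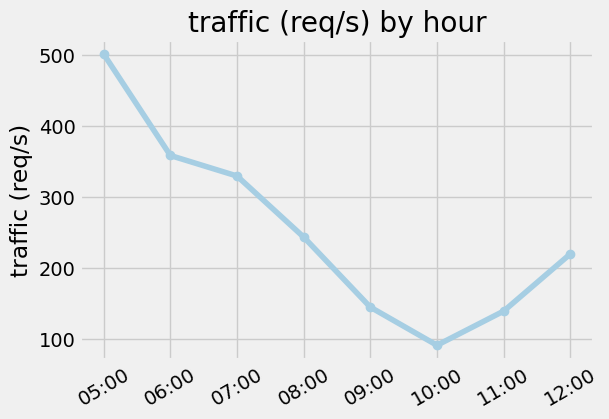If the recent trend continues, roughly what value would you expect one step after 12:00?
Last three: 100, 150, 200 → slope ≈ 50/step → next ≈ 250.

≈ 250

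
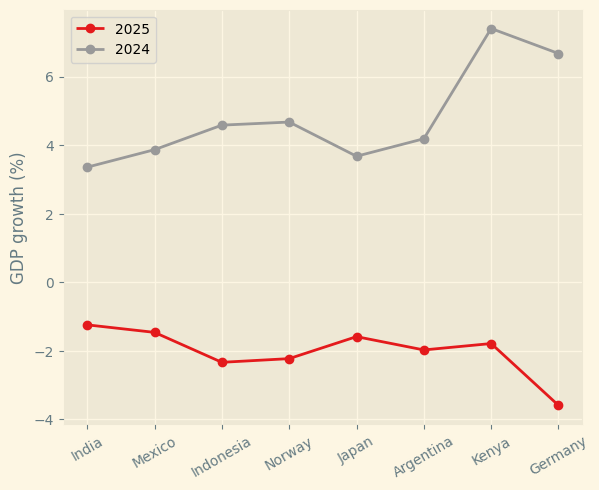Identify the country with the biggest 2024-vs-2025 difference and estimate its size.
Germany: 2024 ≈ 7, 2025 ≈ -4 → gap ≈ 11. Next-largest (Kenya) is only ≈ 9.

Germany, ≈ 11 %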